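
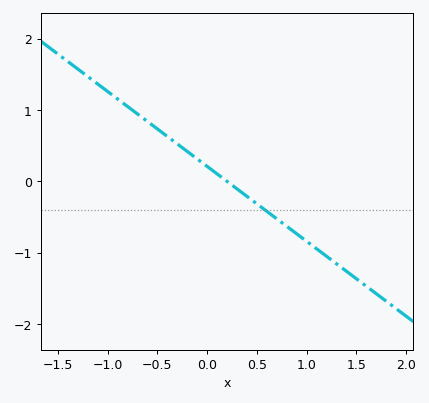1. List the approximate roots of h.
0.2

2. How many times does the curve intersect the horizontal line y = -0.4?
1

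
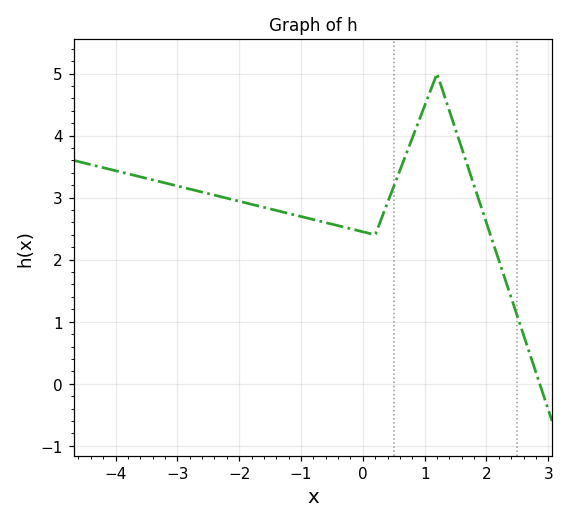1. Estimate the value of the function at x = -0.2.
2.5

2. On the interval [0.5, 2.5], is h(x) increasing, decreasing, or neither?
neither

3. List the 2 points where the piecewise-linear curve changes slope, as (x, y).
(0.2, 2.4); (1.2, 5)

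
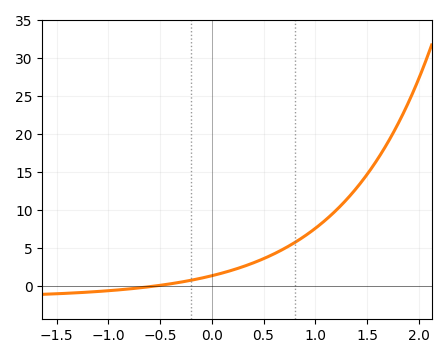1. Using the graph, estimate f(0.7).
5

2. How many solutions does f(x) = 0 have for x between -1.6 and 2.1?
1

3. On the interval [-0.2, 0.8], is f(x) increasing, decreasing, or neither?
increasing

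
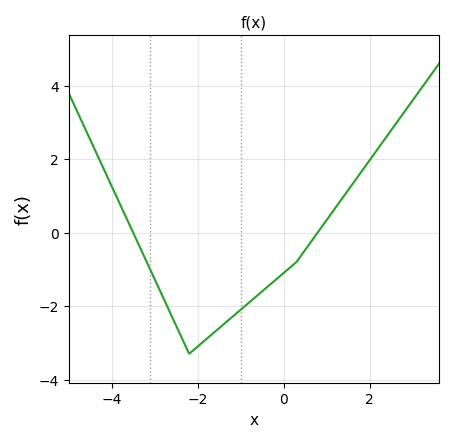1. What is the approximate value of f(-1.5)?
-2.6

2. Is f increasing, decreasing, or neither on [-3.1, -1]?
neither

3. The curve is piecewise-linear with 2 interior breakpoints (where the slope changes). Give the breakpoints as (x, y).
(-2.2, -3.3); (0.3, -0.8)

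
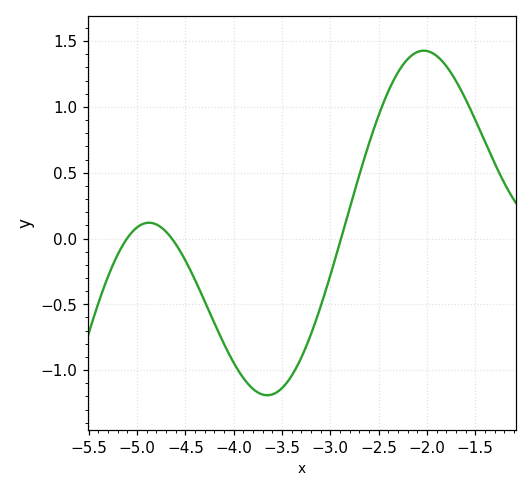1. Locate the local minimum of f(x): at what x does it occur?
-3.65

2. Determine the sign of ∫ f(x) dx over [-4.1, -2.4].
negative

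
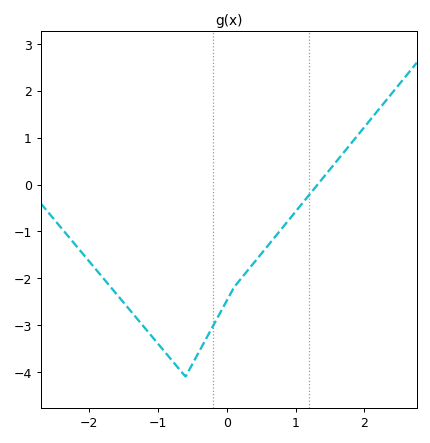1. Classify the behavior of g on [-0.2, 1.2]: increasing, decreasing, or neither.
increasing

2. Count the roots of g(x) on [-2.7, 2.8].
1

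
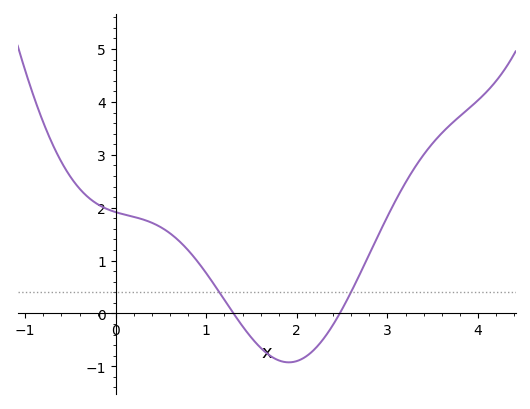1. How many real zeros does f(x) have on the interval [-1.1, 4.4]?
2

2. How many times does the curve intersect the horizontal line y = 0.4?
2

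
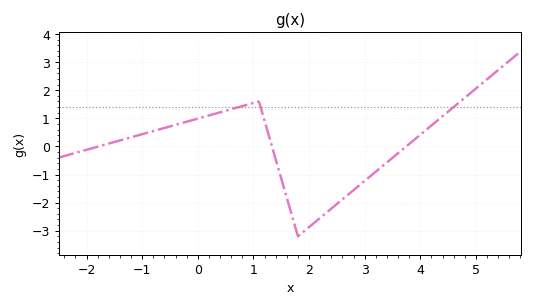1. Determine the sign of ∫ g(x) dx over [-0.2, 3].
negative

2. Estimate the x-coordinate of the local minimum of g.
1.8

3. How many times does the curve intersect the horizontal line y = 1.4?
3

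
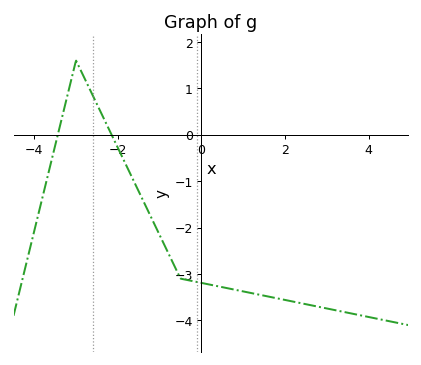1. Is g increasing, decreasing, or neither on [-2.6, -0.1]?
decreasing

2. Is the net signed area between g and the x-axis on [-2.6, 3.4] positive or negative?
negative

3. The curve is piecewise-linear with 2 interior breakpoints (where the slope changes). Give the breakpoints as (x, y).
(-3, 1.6); (-0.5, -3.1)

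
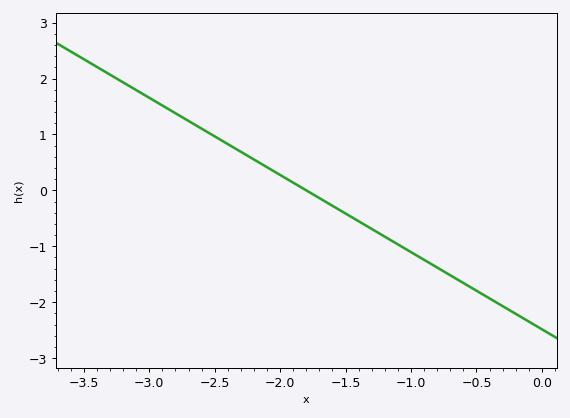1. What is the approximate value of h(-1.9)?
0.138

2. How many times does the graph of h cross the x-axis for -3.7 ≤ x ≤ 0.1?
1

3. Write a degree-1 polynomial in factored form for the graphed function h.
y = -1.38(x + 1.8)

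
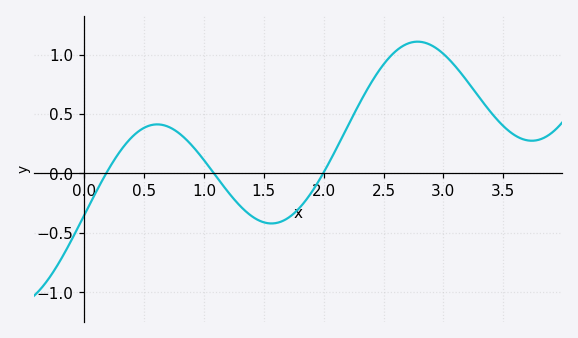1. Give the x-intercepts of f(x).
0.183, 1.08, 2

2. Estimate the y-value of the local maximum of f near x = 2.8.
1.11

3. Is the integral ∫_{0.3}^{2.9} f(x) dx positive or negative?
positive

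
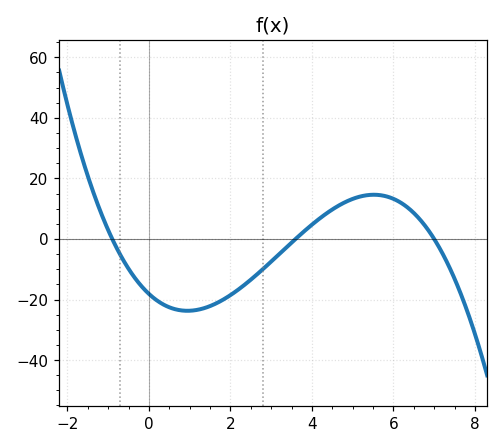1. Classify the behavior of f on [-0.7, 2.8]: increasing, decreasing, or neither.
neither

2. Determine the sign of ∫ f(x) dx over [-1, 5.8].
negative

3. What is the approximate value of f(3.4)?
-2.48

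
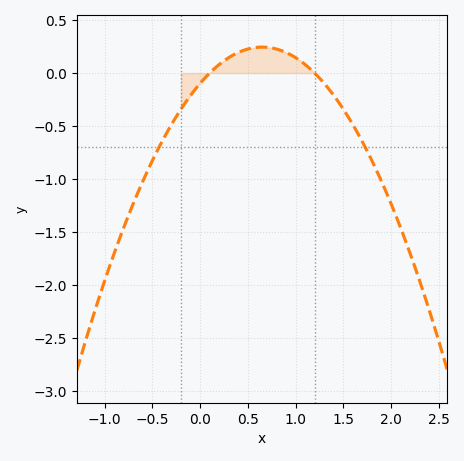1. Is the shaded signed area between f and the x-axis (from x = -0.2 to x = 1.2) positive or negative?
positive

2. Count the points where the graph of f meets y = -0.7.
2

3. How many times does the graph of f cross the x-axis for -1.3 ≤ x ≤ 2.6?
2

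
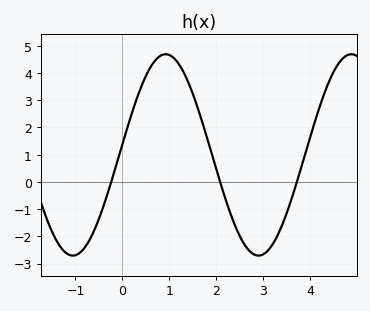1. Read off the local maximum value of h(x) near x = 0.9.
4.69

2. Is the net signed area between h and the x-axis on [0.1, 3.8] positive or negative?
positive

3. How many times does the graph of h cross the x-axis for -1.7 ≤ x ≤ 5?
3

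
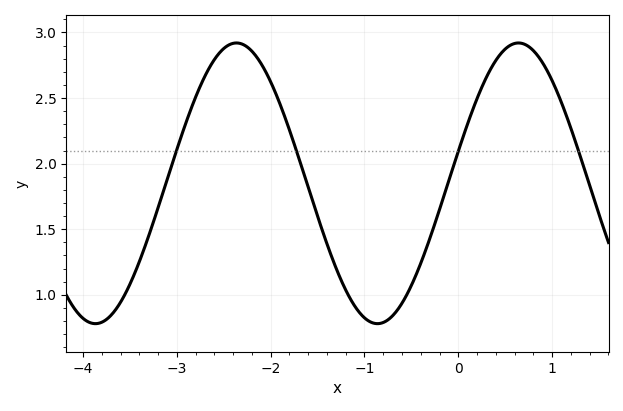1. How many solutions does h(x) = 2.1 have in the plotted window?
4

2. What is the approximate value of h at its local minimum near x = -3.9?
0.8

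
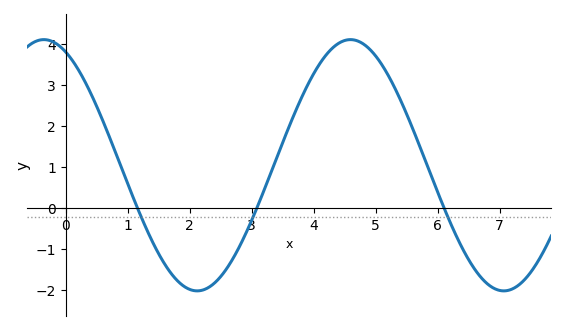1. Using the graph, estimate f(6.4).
-1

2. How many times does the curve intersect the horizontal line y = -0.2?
3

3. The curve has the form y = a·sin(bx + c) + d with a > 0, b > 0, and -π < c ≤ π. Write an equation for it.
y = 3.06sin(1.3x + 2) + 1.05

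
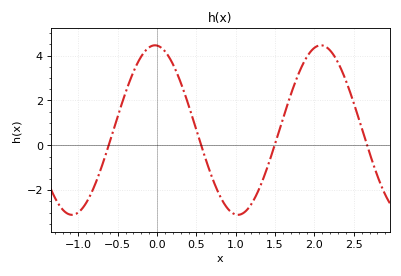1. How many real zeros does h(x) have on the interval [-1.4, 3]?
4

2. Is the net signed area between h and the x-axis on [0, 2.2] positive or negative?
positive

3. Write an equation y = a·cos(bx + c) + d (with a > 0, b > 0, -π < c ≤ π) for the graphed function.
y = 3.78cos(3x + 0.08) + 0.68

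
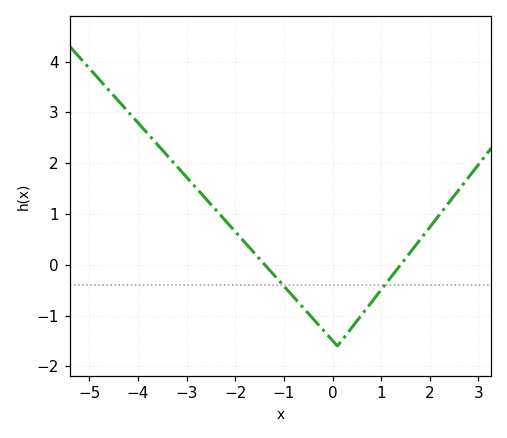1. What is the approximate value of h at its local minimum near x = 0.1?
-1.6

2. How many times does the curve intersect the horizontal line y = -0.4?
2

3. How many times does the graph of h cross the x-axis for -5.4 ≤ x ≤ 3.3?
2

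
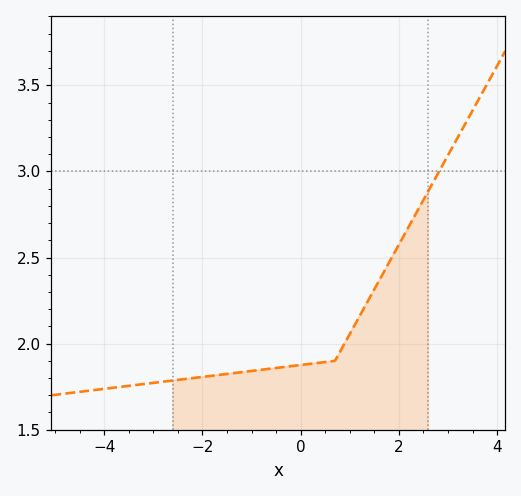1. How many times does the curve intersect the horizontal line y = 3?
1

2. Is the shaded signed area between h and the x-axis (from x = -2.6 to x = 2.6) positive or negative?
positive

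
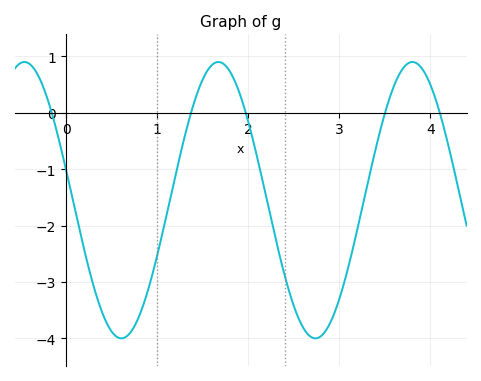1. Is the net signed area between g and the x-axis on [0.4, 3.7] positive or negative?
negative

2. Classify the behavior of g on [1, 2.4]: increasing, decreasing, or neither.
neither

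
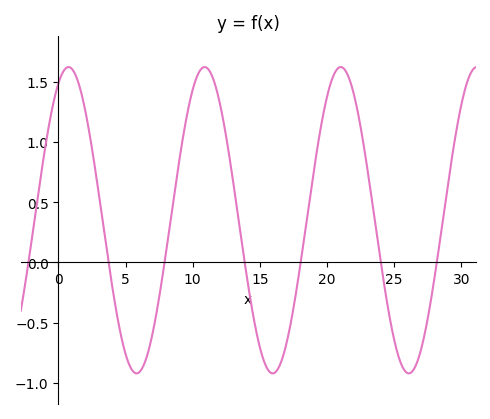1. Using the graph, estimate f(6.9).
-0.65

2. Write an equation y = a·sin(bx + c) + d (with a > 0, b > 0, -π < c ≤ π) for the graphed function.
y = 1.27sin(0.62x + 1.1) + 0.35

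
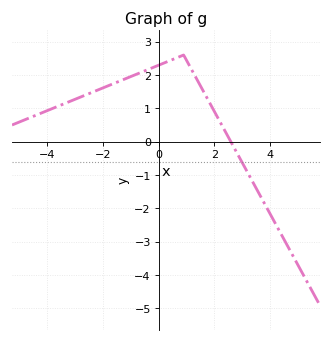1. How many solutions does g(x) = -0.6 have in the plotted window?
1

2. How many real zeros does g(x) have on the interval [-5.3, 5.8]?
1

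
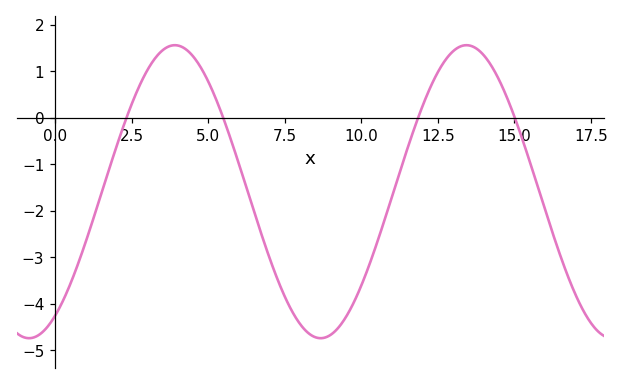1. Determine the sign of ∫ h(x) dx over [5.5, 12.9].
negative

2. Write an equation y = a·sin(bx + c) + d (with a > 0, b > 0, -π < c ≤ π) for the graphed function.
y = 3.15sin(0.66x - 1) - 1.59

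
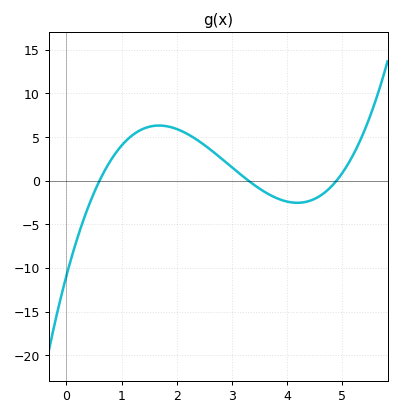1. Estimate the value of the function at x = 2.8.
2.59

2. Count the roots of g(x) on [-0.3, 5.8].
3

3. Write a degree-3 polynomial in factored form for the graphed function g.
y = 1.12(x - 0.6)(x - 3.3)(x - 4.9)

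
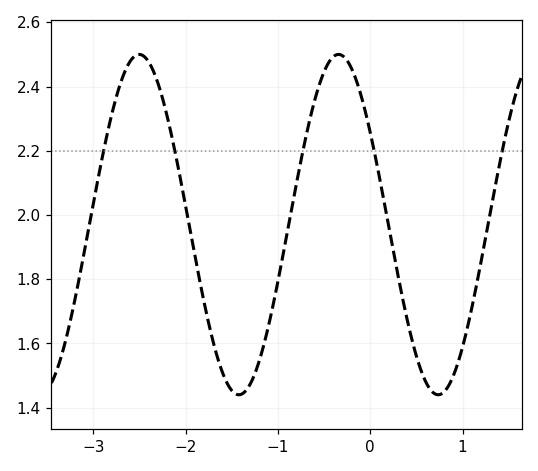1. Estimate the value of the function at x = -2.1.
2.18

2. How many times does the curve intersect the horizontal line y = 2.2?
5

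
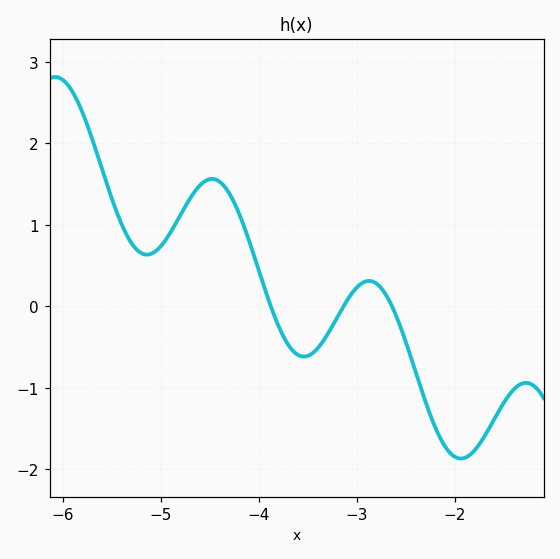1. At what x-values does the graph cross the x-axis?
-3.88, -3.13, -2.64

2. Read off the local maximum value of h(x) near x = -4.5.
1.56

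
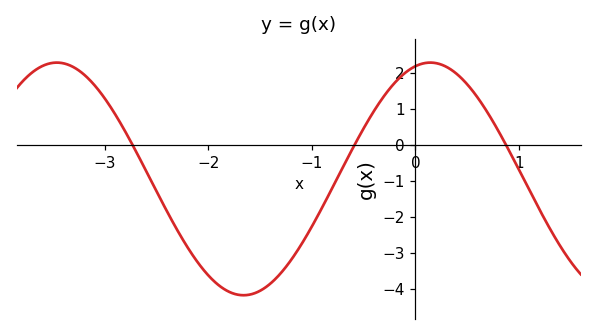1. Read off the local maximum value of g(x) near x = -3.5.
2.3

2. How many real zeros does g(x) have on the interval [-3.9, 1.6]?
3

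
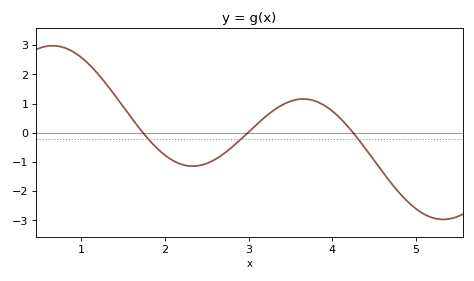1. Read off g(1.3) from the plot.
1.7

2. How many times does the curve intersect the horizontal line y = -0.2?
3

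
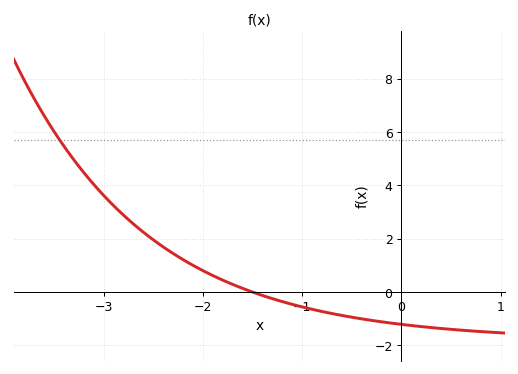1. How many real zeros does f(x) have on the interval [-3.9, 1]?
1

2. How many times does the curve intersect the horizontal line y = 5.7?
1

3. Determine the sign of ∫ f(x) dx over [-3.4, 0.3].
positive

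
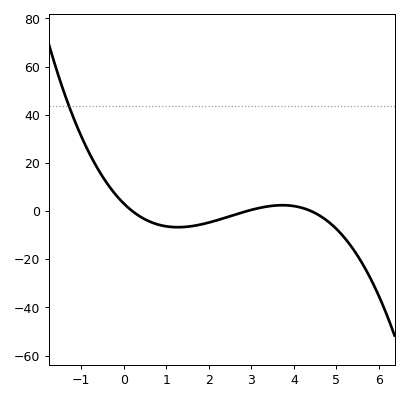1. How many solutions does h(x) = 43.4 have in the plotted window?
1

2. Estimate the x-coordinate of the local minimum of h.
1.2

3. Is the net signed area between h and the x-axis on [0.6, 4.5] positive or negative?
negative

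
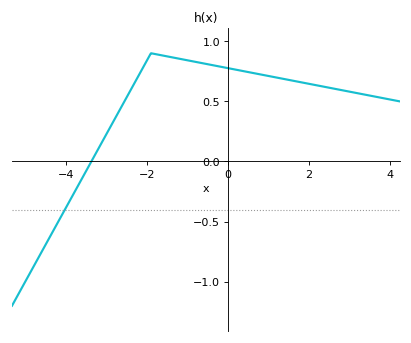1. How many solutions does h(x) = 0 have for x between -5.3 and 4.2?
1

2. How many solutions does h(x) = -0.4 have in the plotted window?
1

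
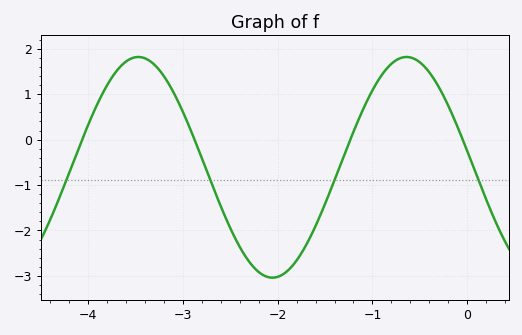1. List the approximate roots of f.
-4.1, -2.9, -1.2, 0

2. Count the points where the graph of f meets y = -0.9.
4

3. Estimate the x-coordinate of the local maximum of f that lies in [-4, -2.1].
-3.5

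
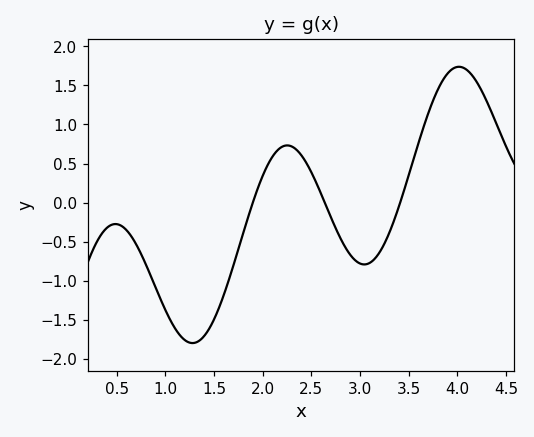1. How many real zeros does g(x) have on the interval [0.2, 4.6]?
3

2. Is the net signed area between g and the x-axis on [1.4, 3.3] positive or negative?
negative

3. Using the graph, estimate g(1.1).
-1.61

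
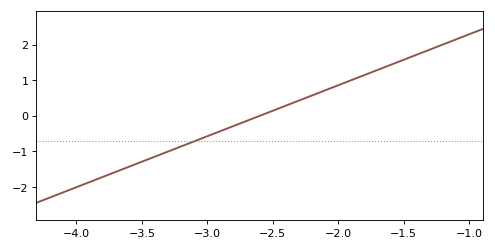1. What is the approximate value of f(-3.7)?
-1.6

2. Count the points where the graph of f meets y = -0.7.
1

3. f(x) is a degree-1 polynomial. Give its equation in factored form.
y = 1.43(x + 2.6)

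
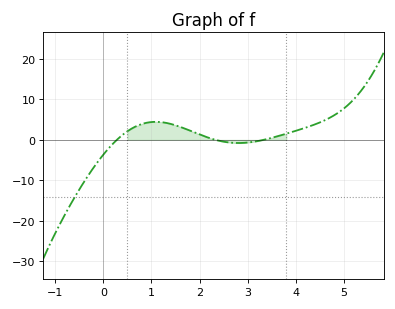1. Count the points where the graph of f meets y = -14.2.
1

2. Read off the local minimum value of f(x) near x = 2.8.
-0.786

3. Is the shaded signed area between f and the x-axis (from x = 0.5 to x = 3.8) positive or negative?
positive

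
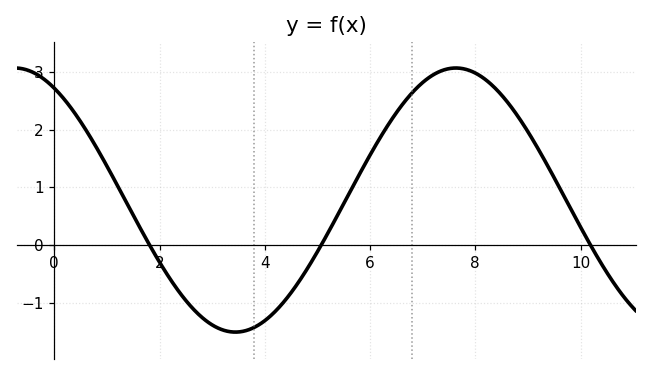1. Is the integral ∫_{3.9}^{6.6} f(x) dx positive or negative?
positive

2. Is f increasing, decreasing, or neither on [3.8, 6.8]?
increasing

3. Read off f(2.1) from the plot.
-0.445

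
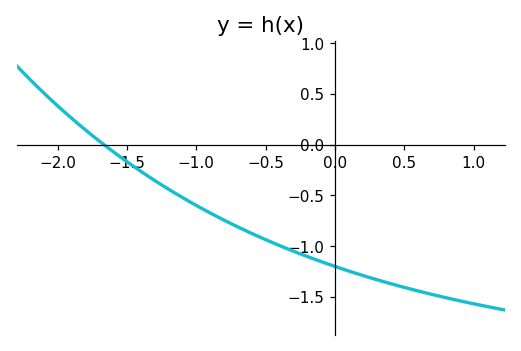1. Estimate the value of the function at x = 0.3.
-1.33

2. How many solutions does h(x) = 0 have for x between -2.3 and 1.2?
1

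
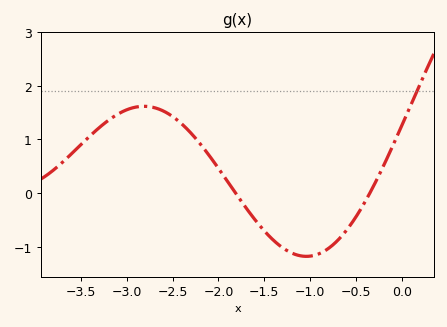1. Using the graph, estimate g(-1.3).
-1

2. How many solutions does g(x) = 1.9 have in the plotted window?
1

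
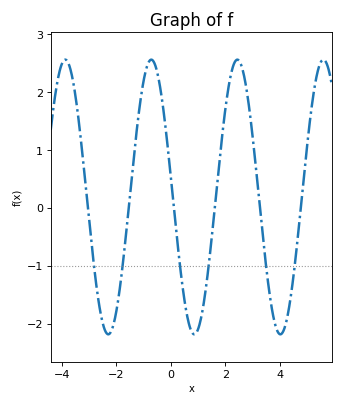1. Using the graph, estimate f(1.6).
0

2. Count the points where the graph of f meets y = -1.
6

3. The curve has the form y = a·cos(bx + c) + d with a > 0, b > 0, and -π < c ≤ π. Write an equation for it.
y = 2.37cos(2x + 1.4) + 0.19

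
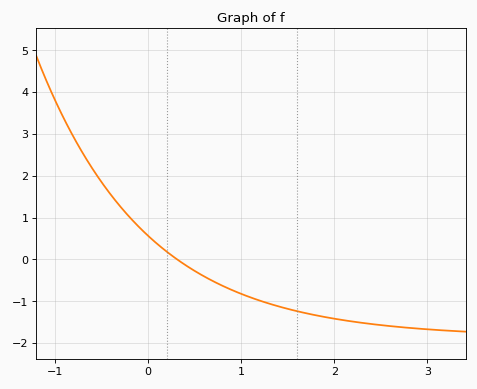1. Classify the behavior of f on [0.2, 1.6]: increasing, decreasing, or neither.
decreasing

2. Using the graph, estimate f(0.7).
-0.52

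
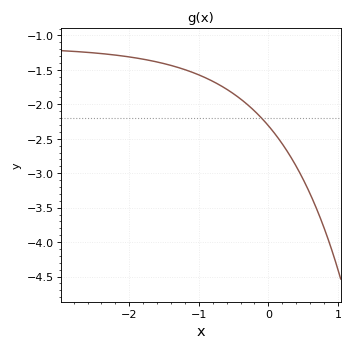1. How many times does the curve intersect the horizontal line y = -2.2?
1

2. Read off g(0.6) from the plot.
-3.3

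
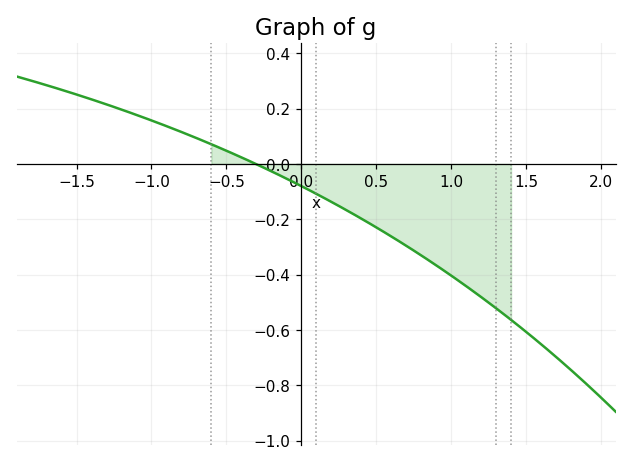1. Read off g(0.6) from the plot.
-0.262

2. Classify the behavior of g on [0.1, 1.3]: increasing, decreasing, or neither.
decreasing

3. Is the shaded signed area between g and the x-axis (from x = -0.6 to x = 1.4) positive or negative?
negative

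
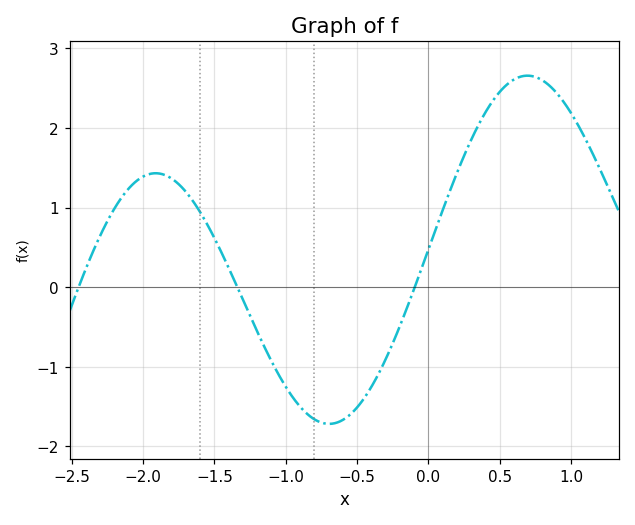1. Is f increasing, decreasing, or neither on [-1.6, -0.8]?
decreasing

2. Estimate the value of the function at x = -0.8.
-1.7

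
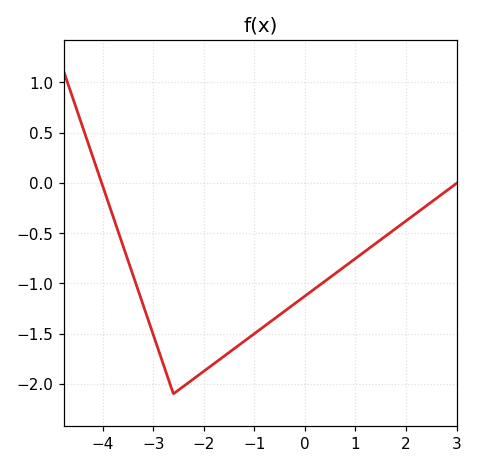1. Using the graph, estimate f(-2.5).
-2.05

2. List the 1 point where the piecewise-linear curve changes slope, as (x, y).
(-2.6, -2.1)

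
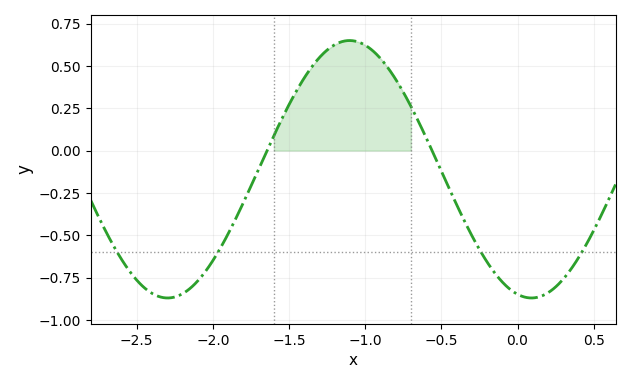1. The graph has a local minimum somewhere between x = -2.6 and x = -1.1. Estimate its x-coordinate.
-2.3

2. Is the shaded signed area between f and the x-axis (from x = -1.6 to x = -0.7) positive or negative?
positive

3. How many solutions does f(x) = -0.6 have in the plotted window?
4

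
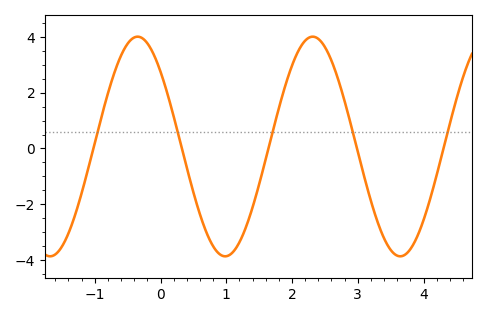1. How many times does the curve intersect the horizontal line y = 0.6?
5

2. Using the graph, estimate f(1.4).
-2.11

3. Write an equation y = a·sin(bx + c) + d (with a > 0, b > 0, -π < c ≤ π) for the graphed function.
y = 3.94sin(2.36x + 2.39) + 0.07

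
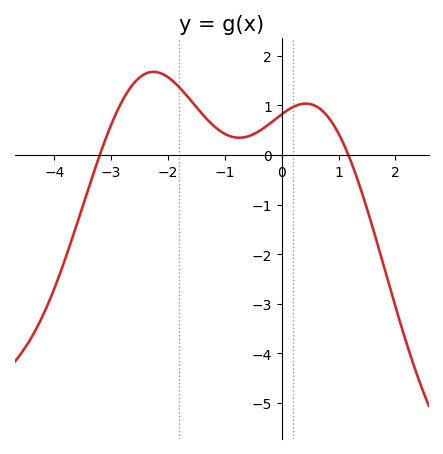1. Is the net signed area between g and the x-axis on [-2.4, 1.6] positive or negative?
positive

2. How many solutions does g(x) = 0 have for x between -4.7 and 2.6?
2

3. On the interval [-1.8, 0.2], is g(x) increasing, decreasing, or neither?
neither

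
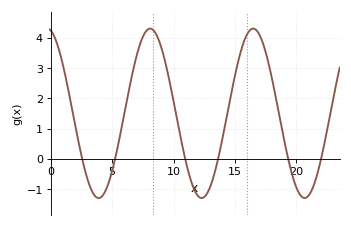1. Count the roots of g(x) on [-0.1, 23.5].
6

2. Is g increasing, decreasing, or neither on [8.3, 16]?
neither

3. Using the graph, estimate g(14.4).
1.55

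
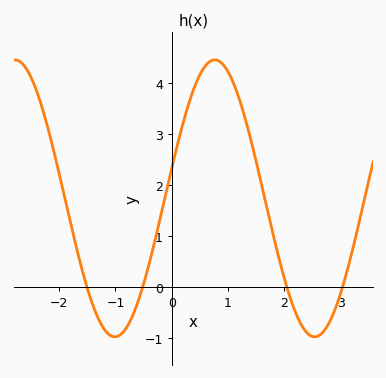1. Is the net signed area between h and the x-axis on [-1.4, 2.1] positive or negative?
positive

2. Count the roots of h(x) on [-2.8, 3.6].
4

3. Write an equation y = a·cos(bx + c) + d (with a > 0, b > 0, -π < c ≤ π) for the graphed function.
y = 2.71cos(1.77x - 1.35) + 1.74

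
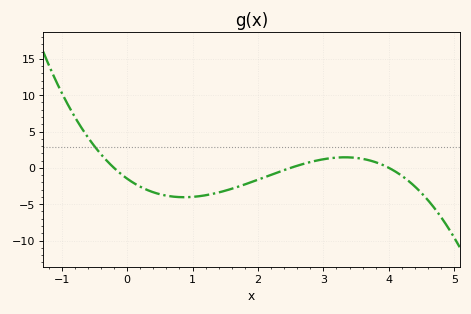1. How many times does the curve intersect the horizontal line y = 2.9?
1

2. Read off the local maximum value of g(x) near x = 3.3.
1.5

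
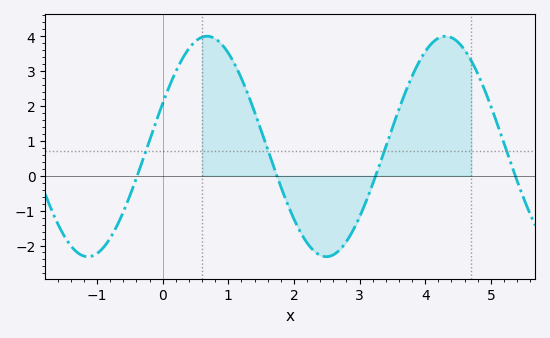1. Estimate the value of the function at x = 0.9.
3.8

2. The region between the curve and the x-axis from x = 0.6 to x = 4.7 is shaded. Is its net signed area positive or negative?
positive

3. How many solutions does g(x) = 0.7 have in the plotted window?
4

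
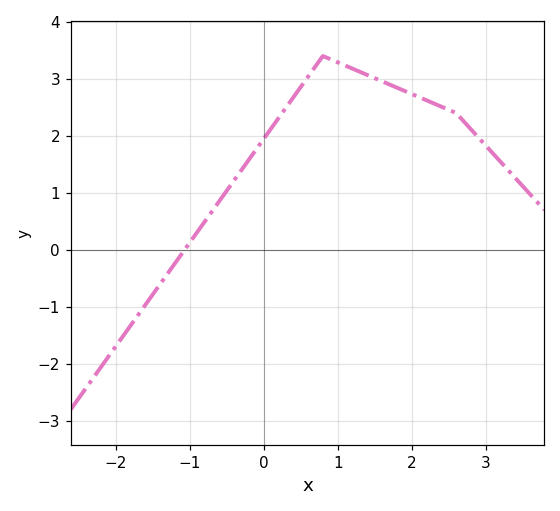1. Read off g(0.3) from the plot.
2.5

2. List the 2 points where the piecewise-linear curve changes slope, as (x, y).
(0.8, 3.4); (2.6, 2.4)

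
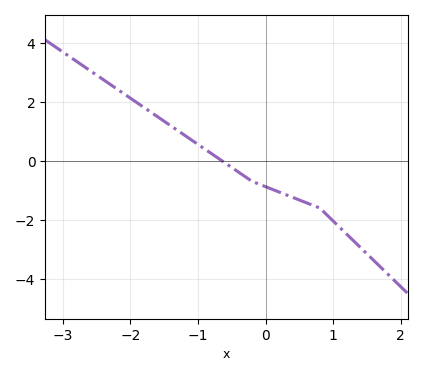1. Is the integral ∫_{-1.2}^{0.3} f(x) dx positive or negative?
negative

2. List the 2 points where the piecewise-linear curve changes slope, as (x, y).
(-0.2, -0.7); (0.8, -1.6)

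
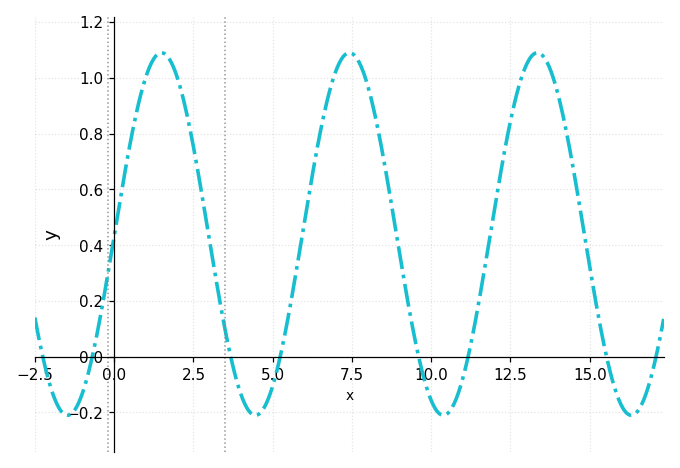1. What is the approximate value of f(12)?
0.54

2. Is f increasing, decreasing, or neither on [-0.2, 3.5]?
neither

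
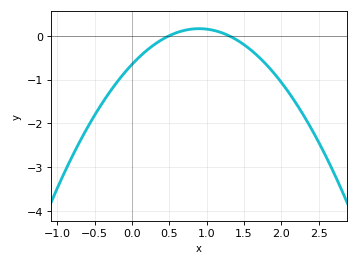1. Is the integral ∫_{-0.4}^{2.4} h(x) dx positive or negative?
negative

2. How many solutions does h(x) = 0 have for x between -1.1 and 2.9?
2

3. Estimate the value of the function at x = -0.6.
-2.1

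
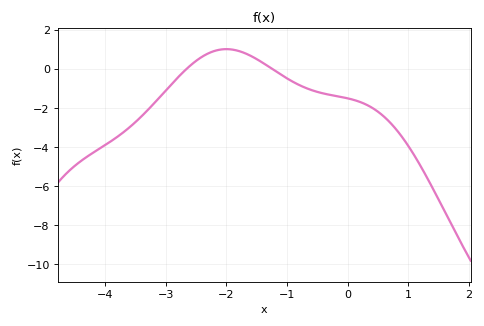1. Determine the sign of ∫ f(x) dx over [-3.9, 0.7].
negative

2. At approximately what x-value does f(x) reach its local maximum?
-2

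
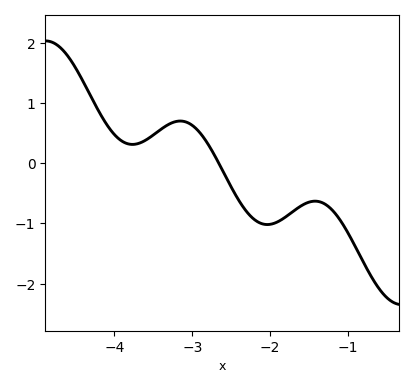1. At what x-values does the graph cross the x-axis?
-2.7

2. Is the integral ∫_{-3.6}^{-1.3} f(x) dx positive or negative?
negative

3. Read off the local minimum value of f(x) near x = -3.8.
0.3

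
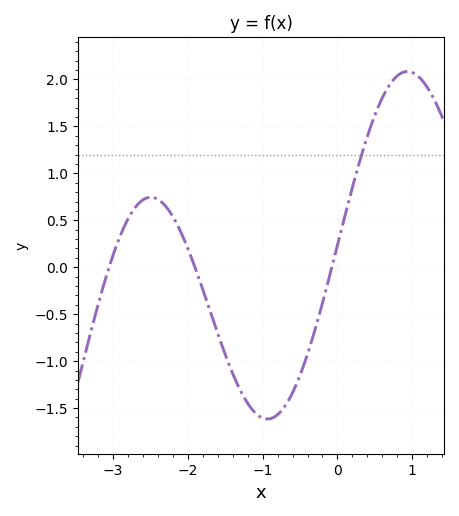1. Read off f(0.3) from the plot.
1.13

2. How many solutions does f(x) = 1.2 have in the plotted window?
1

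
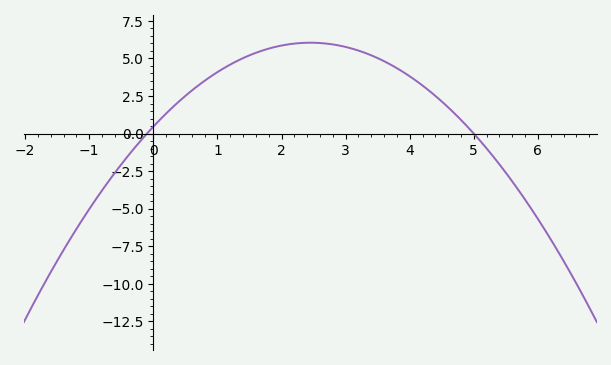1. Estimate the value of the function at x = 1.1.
4.35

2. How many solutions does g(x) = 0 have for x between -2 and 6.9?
2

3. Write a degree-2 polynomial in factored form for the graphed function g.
y = -0.93(x + 0.1)(x - 5)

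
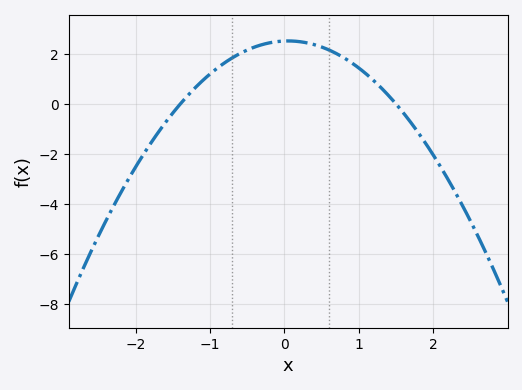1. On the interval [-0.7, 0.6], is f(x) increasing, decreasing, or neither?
neither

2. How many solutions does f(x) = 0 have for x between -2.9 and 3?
2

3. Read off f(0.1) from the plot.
2.6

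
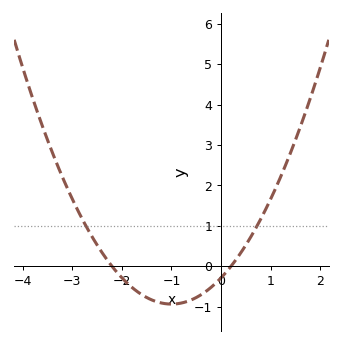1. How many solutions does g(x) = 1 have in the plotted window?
2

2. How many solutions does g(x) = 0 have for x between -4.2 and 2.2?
2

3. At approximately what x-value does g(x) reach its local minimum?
-1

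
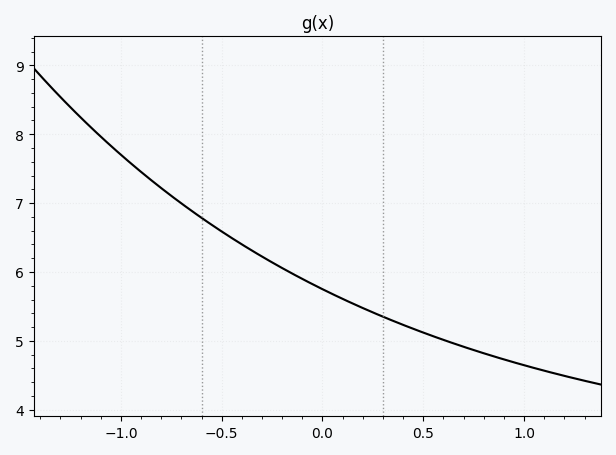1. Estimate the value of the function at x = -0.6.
6.8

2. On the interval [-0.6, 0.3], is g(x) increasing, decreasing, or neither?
decreasing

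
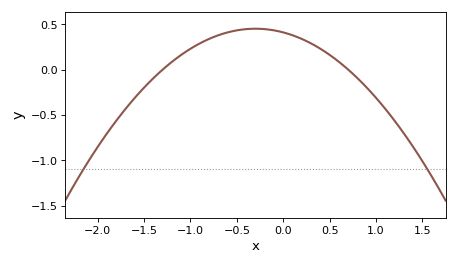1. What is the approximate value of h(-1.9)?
-0.7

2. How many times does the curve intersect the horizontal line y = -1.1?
2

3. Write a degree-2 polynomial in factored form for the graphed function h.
y = -0.45(x + 1.3)(x - 0.7)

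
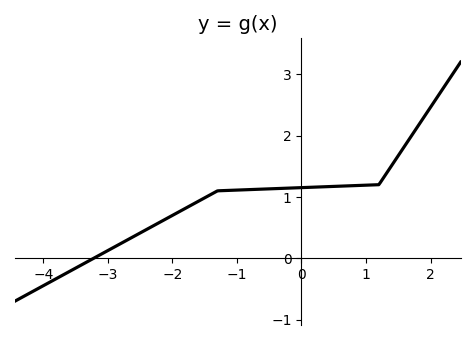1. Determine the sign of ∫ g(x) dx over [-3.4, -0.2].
positive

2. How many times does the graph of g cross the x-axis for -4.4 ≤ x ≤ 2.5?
1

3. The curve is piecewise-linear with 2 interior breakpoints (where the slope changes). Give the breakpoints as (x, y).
(-1.3, 1.1); (1.2, 1.2)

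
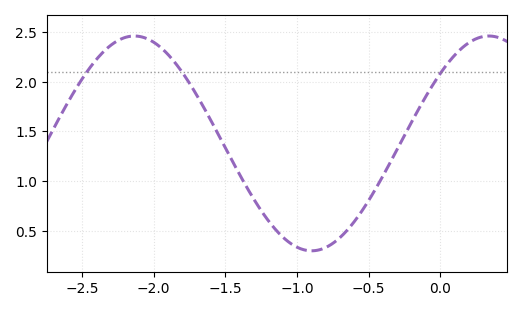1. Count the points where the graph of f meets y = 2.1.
3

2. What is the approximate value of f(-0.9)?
0.3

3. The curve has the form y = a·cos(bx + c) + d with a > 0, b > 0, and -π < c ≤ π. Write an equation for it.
y = 1.08cos(2.5x - 0.86) + 1.38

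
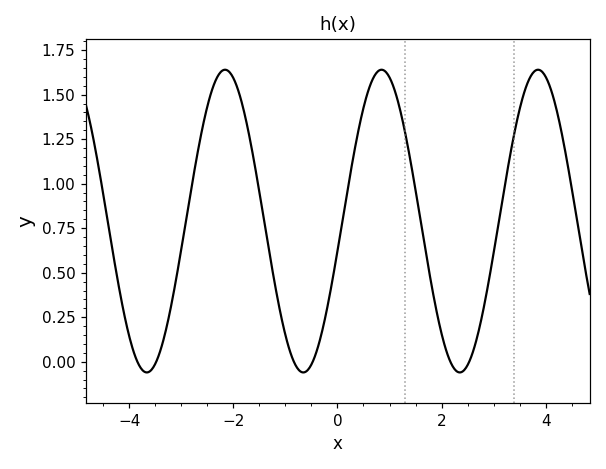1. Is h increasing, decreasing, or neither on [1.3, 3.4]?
neither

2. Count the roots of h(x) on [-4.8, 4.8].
6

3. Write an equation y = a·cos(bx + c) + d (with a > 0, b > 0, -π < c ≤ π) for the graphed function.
y = 0.85cos(2.09x - 1.77) + 0.79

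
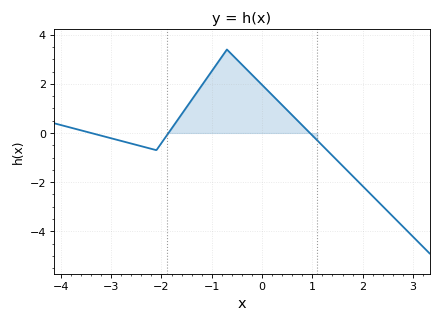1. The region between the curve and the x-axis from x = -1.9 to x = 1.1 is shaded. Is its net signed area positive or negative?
positive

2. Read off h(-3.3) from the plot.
0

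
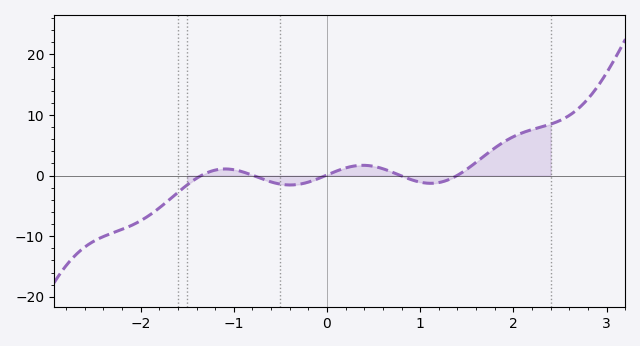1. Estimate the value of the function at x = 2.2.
8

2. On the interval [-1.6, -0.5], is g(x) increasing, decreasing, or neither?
neither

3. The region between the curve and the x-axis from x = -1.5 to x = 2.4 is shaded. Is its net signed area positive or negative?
positive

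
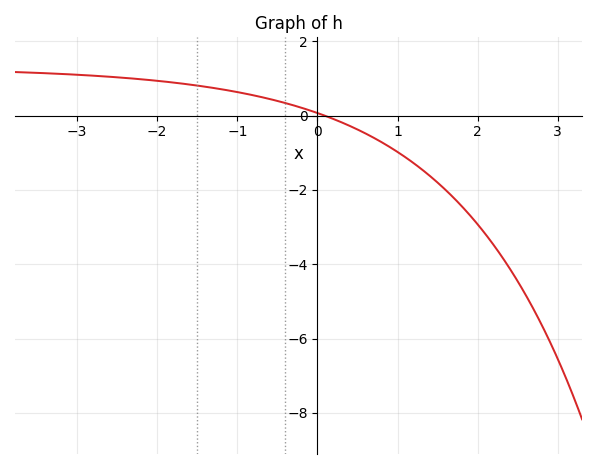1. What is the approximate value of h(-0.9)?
0.6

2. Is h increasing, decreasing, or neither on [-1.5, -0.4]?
decreasing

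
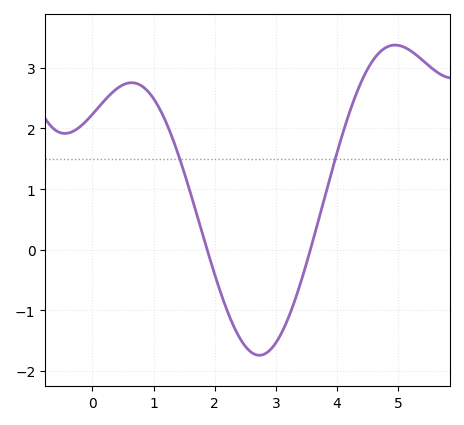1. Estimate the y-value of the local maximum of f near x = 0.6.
2.75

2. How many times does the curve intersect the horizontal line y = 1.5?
2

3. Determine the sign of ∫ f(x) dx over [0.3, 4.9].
positive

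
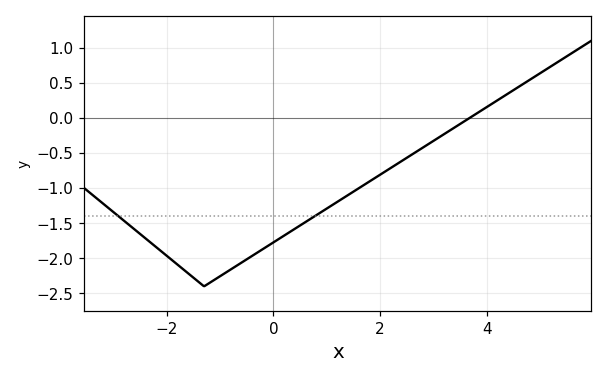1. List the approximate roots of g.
3.68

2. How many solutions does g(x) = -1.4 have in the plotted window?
2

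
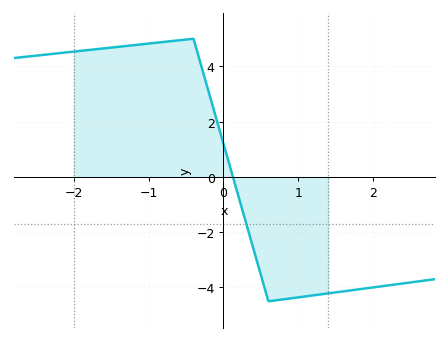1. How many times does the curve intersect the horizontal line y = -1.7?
1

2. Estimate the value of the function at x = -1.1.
4.8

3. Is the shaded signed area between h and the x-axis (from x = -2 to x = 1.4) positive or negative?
positive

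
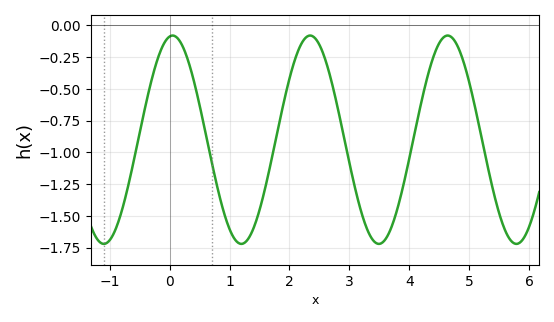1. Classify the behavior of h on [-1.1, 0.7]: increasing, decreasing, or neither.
neither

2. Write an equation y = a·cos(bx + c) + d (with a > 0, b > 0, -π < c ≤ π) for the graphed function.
y = 0.82cos(2.7x - 0.14) - 0.9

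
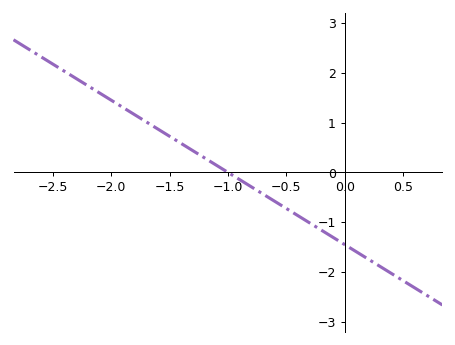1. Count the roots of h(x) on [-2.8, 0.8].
1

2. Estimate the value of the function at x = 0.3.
-1.9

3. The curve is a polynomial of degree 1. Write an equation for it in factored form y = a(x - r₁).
y = -1.45(x + 1)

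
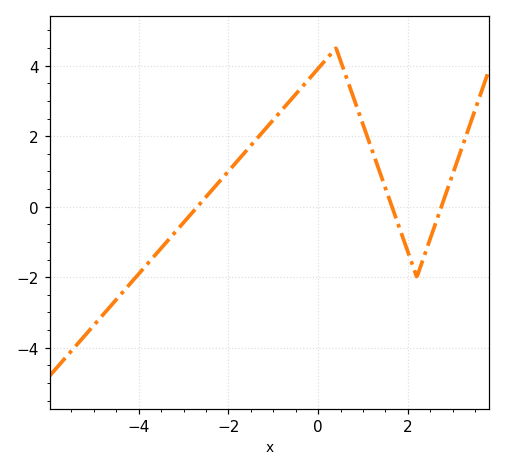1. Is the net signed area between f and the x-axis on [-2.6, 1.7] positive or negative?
positive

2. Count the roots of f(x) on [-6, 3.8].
3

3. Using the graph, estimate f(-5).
-3.4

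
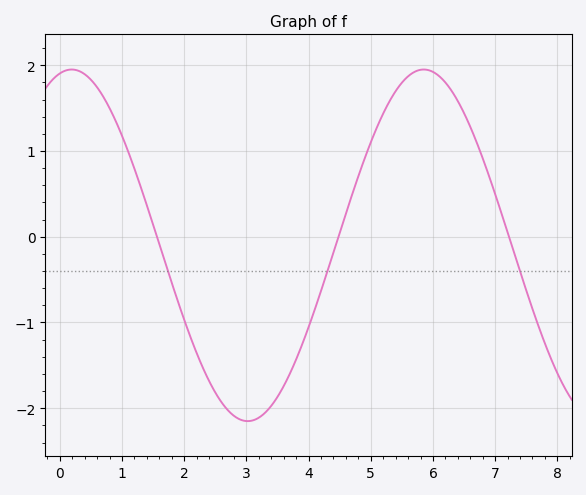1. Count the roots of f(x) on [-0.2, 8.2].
3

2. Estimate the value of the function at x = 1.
1.2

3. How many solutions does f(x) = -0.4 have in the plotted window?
3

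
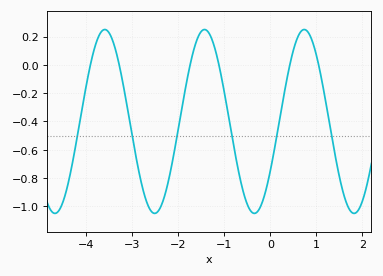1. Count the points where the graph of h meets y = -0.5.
6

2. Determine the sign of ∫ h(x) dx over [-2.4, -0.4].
negative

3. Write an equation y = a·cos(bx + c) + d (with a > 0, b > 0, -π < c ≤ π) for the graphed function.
y = 0.65cos(2.9x - 2.1) - 0.4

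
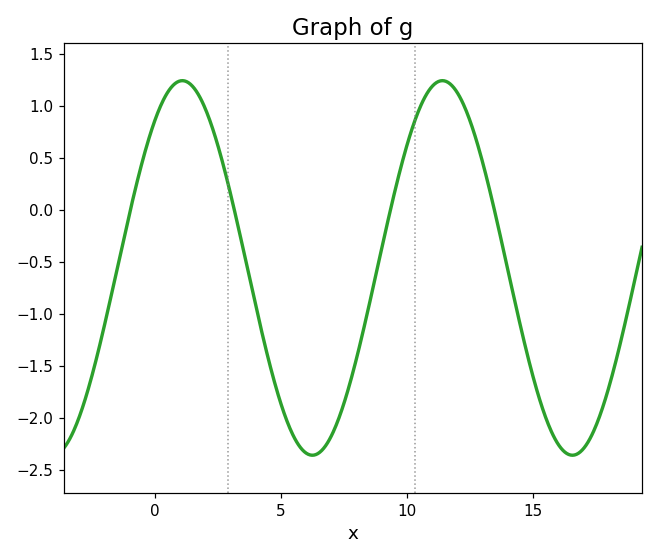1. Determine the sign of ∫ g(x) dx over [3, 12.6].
negative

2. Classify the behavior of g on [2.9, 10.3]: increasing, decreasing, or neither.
neither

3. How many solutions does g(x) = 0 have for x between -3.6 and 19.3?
4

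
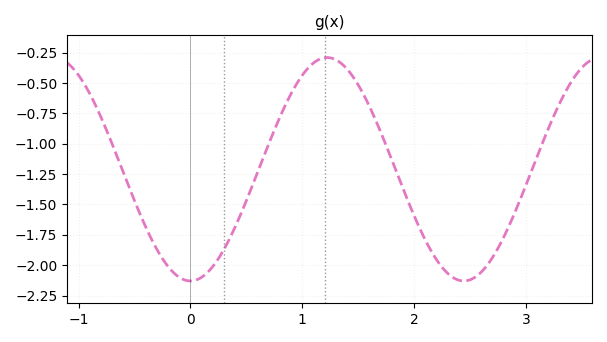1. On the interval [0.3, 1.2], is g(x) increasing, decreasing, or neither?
increasing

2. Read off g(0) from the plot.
-2.13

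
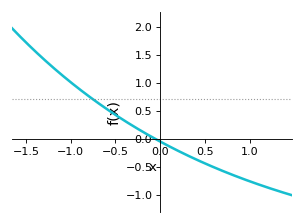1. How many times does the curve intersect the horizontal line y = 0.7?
1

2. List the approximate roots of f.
-0.058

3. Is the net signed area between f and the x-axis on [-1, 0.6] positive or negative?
positive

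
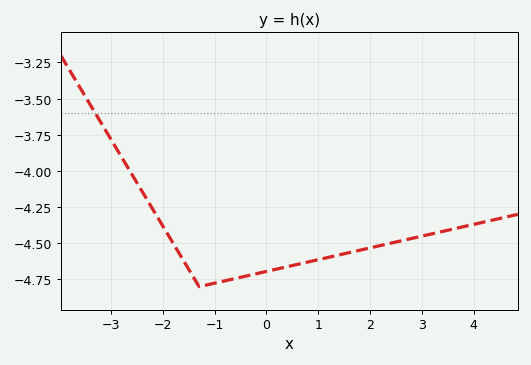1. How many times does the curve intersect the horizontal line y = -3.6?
1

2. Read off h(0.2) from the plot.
-4.68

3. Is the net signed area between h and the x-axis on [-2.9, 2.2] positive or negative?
negative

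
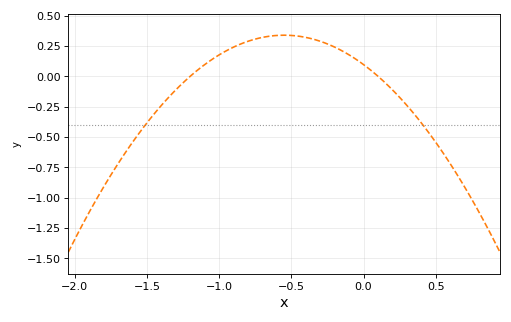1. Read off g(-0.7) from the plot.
0.3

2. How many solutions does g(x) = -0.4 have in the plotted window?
2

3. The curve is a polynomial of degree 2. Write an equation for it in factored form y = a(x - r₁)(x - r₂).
y = -0.8(x + 1.2)(x - 0.1)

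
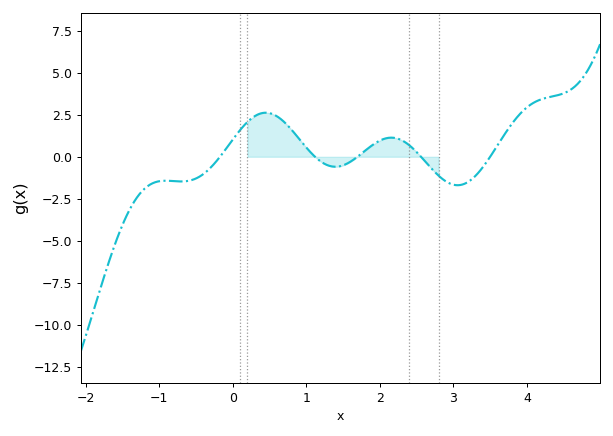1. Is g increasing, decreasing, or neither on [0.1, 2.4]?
neither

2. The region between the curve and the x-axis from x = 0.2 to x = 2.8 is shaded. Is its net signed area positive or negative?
positive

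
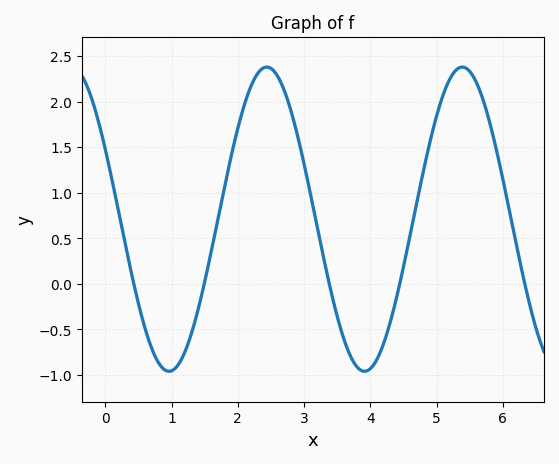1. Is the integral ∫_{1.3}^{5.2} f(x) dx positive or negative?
positive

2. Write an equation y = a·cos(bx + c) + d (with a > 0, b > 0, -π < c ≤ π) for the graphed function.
y = 1.67cos(2.1x + 1.1) + 0.71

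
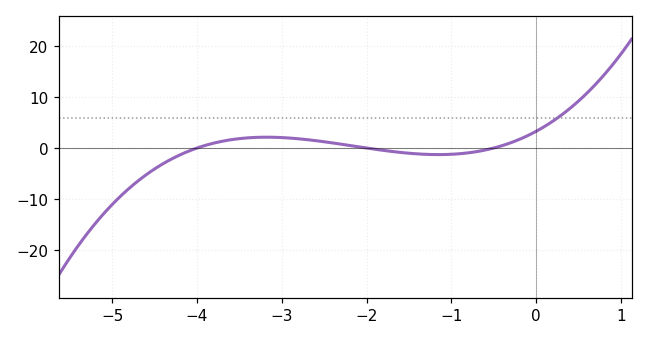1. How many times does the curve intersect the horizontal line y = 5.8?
1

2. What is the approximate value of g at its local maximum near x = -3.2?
2.13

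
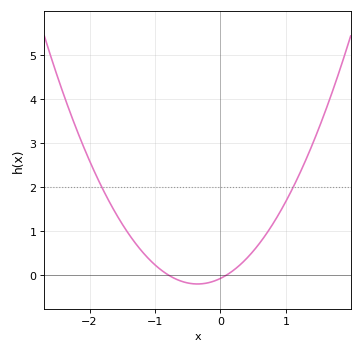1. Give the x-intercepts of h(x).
-0.8, 0.1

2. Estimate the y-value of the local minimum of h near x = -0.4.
-0.2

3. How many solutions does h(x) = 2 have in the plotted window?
2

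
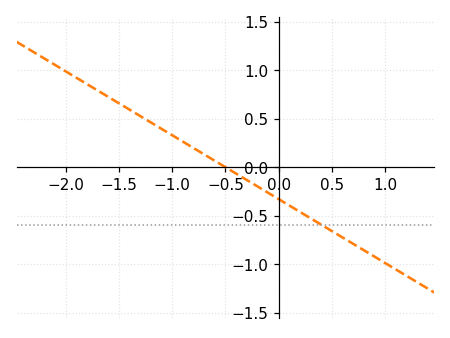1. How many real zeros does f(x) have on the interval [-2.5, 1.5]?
1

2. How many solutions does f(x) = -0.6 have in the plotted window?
1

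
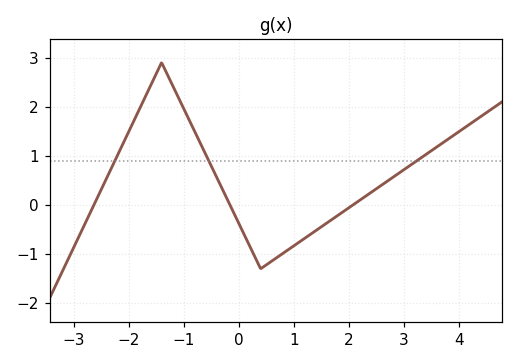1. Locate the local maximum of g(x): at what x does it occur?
-1.4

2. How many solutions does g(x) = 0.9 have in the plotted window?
3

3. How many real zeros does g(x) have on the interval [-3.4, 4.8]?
3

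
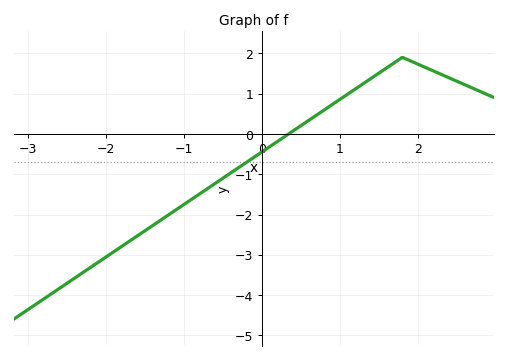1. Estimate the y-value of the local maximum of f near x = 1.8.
1.9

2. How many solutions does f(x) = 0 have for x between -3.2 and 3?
1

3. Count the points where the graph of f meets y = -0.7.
1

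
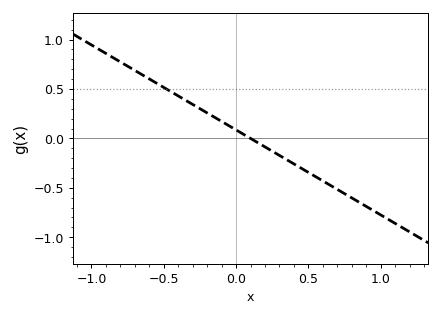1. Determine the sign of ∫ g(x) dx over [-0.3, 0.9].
negative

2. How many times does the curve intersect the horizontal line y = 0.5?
1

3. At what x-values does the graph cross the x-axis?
0.1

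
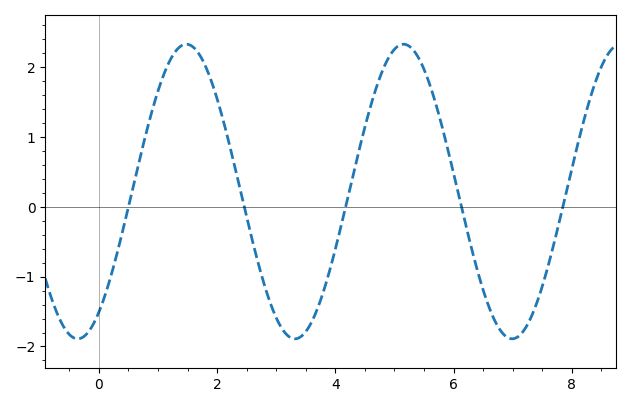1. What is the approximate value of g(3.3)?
-1.89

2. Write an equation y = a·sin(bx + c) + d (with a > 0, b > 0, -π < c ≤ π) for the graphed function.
y = 2.11sin(1.71x - 0.96) + 0.22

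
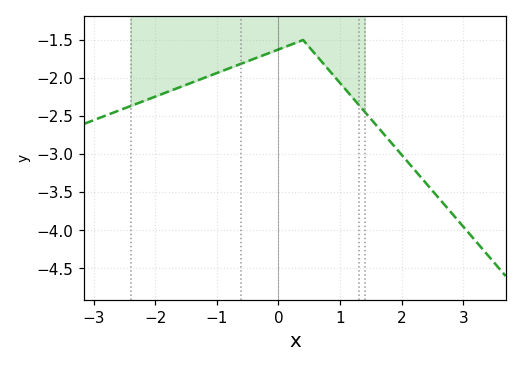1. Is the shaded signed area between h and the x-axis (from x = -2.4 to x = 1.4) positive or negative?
negative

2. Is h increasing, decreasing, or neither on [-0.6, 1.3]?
neither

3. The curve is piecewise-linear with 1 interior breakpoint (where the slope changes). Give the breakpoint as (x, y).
(0.4, -1.5)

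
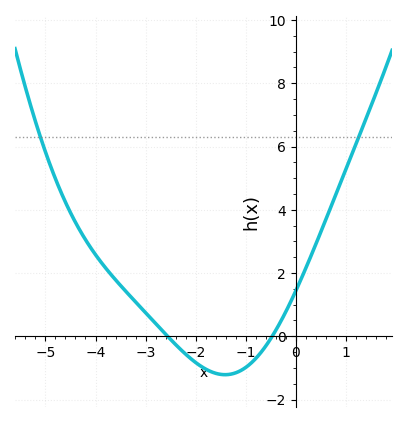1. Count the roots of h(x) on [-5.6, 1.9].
2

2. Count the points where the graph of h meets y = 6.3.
2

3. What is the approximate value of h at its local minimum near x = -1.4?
-1.2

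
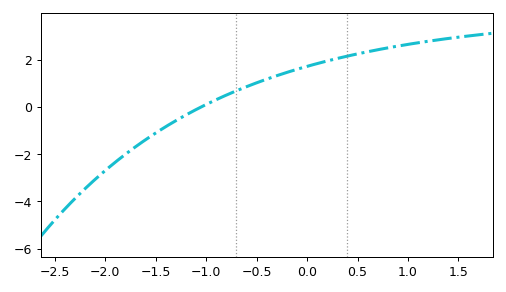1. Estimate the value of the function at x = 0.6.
2.4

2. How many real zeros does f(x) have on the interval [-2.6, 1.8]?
1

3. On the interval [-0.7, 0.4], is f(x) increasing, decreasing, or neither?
increasing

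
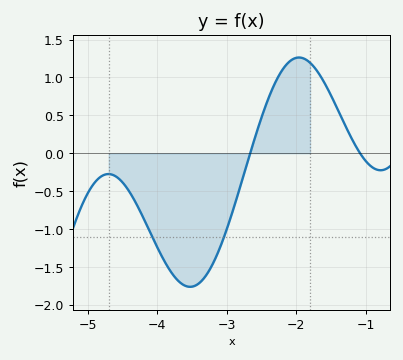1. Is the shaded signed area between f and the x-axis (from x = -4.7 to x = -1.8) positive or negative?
negative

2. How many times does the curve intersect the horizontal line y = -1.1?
2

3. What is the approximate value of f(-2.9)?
-0.721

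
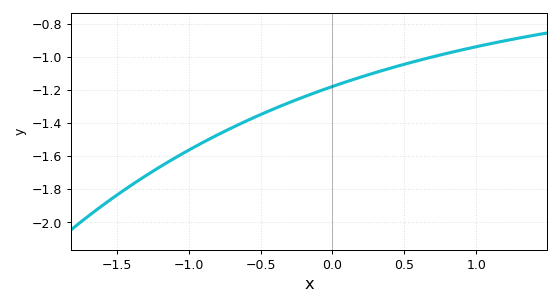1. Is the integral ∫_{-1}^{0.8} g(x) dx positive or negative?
negative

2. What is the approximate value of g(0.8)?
-0.98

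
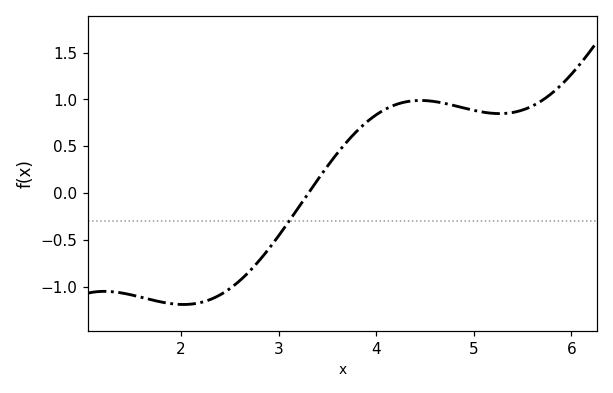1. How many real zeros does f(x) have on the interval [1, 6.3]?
1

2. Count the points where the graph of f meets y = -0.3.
1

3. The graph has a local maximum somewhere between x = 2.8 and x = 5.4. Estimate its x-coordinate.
4.5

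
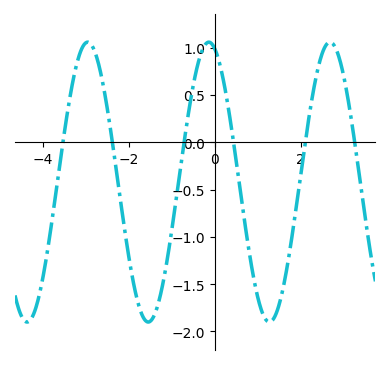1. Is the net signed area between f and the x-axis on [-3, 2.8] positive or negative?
negative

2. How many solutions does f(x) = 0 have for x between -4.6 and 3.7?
6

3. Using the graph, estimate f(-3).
1.05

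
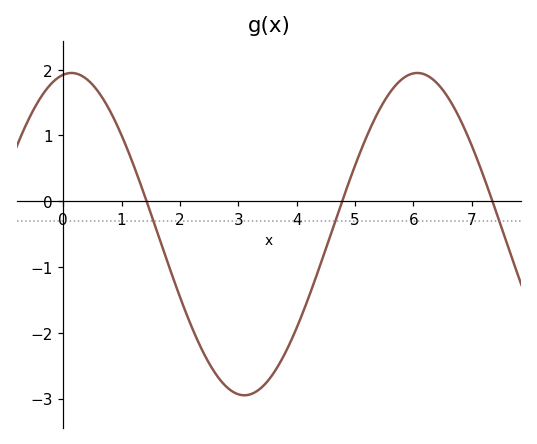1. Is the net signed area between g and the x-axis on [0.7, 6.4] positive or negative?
negative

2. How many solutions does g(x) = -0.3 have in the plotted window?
3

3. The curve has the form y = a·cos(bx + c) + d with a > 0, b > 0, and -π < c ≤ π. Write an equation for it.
y = 2.45cos(1.06x - 0.15) - 0.5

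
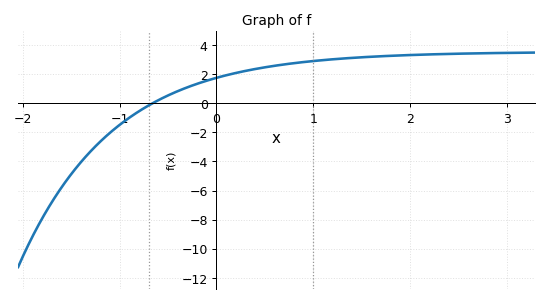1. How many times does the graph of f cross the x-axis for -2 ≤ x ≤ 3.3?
1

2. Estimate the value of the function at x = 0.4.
2.37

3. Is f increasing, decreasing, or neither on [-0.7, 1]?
increasing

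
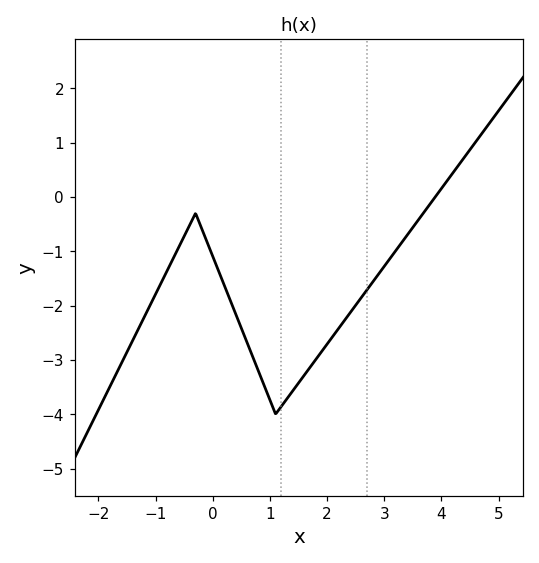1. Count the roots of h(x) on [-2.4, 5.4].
1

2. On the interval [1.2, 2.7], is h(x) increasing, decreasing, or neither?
increasing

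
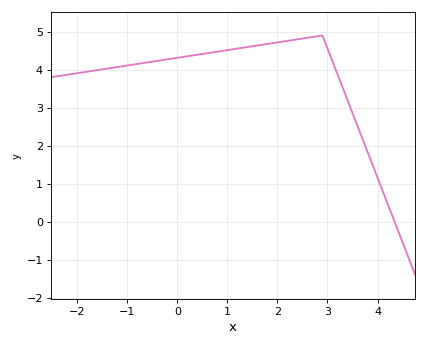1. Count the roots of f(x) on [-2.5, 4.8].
1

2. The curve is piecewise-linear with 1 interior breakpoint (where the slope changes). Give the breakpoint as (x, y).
(2.9, 4.9)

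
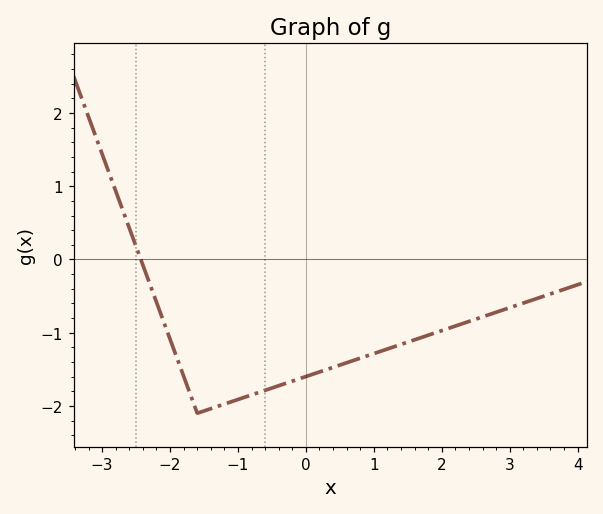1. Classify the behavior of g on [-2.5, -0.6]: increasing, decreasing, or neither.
neither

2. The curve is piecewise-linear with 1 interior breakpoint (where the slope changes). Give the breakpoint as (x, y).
(-1.6, -2.1)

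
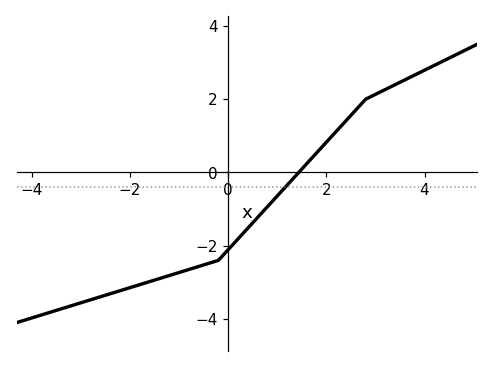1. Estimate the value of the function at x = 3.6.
2.6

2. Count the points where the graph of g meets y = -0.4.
1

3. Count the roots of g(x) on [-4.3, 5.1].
1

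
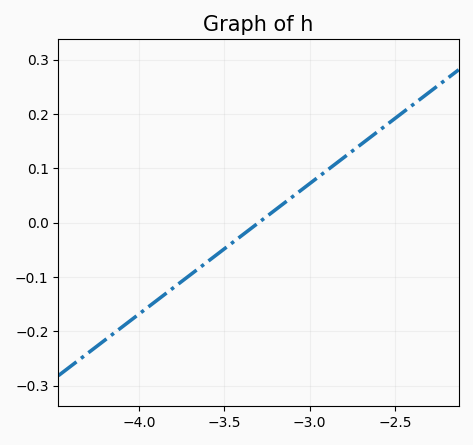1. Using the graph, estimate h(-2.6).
0.168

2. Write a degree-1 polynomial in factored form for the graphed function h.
y = 0.24(x + 3.3)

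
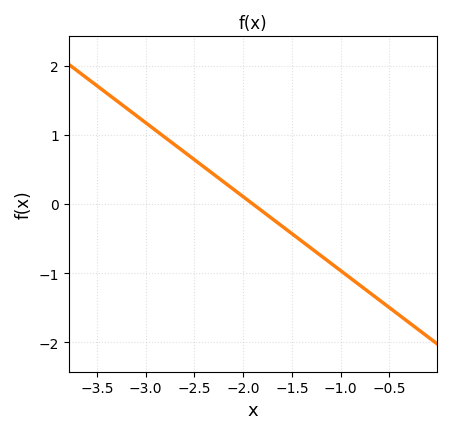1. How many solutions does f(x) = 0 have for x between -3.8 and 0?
1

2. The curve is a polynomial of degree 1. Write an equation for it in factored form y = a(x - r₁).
y = -1.07(x + 1.9)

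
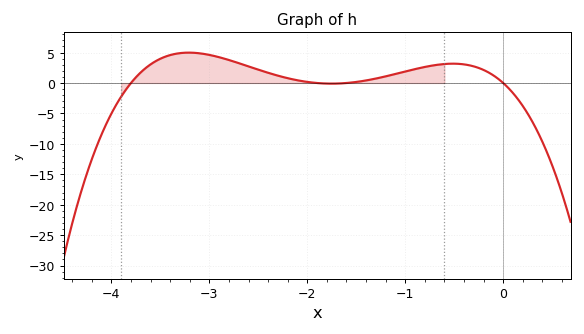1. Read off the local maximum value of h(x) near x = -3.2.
4.99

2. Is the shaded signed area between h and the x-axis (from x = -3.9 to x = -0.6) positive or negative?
positive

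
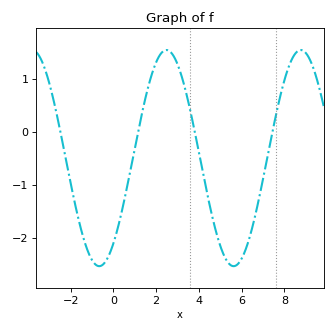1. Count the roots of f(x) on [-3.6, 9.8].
4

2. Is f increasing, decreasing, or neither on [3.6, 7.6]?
neither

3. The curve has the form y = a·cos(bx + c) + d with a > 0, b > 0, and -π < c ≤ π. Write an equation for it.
y = 2.04cos(1x - 2.5) - 0.49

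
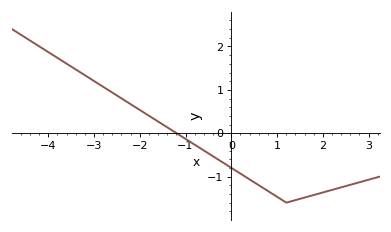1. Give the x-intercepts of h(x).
-1.2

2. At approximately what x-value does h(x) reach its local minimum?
1.2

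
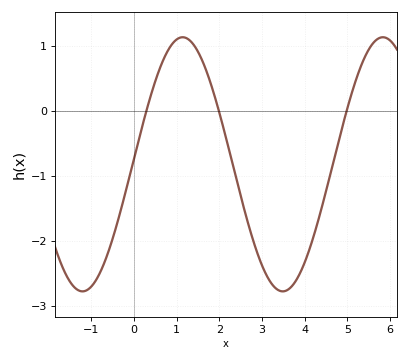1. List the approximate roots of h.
0.2, 2, 5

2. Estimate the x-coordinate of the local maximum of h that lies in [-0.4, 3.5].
1.2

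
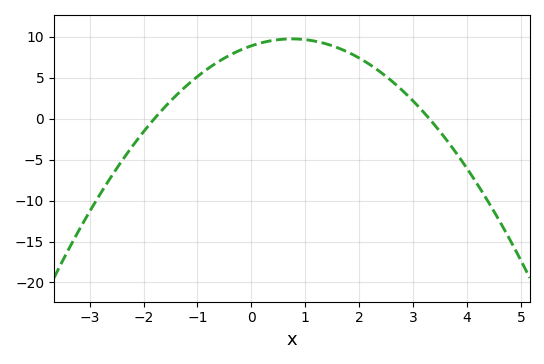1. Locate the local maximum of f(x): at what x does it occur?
0.8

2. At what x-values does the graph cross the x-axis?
-1.8, 3.2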